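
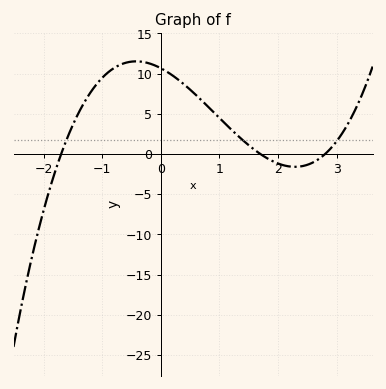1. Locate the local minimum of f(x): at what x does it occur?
2.29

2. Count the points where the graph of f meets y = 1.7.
3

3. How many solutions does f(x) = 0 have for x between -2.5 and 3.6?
3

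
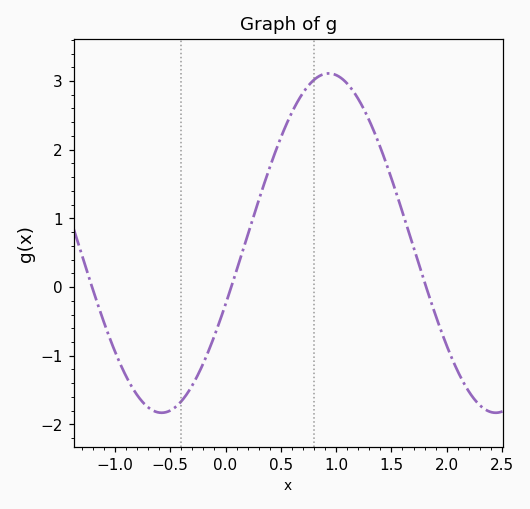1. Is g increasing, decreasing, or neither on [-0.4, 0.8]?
increasing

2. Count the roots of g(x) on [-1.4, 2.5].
3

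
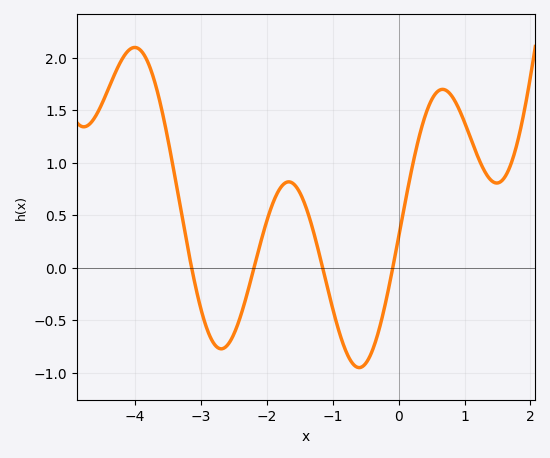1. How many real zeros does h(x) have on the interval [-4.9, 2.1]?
4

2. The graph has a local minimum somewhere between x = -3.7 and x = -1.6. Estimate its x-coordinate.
-2.7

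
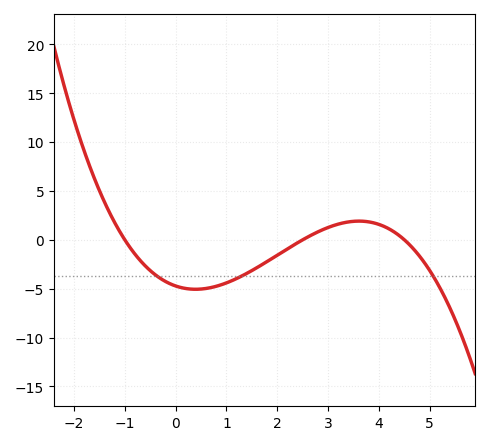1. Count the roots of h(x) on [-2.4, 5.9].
3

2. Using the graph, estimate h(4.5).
0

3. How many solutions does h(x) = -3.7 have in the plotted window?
3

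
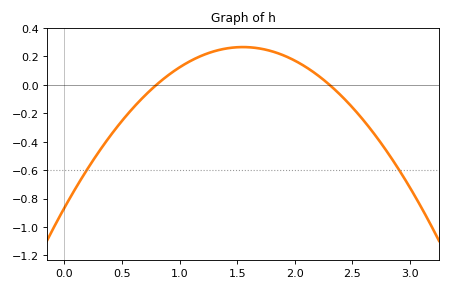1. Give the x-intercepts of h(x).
0.8, 2.3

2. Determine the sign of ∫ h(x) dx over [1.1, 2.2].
positive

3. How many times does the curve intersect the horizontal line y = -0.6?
2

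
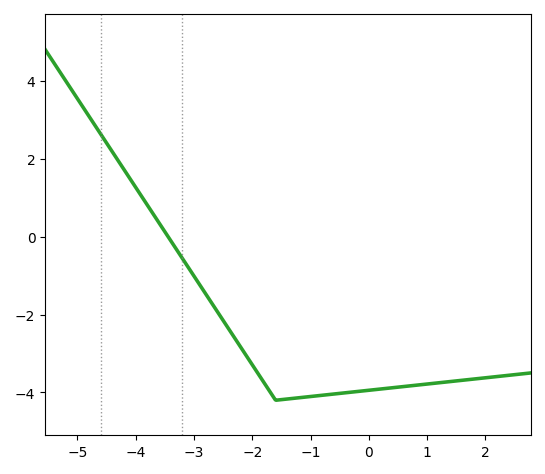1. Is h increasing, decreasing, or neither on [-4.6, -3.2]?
decreasing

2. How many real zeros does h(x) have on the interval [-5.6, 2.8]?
1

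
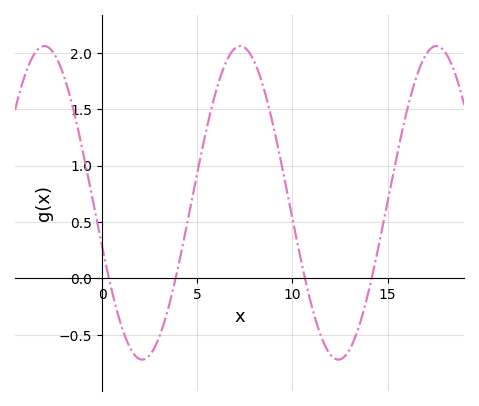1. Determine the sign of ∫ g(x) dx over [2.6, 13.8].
positive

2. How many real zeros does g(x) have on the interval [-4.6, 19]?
4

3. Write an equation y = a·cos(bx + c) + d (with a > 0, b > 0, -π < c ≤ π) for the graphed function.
y = 1.39cos(0.61x + 1.9) + 0.67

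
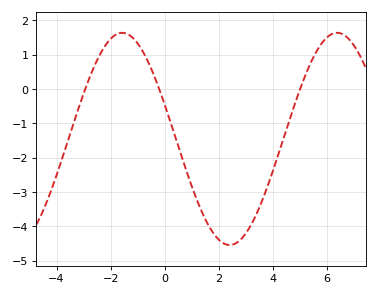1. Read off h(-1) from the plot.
1.3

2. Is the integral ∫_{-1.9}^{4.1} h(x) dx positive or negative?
negative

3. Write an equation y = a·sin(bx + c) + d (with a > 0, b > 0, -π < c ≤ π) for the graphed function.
y = 3.09sin(0.79x + 2.8) - 1.45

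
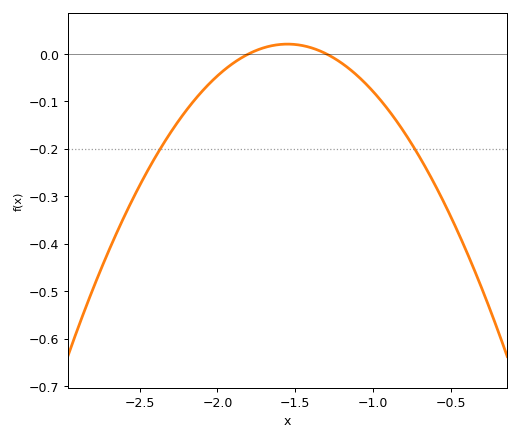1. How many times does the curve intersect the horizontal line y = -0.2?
2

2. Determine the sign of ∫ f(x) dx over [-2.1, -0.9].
negative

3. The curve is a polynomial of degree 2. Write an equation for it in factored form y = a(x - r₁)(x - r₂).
y = -0.33(x + 1.8)(x + 1.3)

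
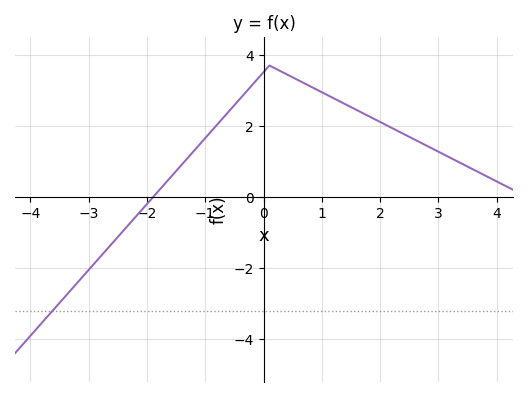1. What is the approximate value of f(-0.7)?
2.2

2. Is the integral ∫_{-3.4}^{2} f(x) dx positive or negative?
positive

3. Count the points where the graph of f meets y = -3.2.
1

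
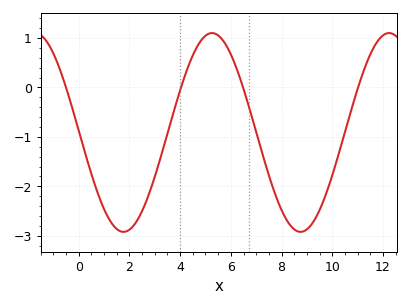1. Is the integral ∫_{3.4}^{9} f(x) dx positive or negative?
negative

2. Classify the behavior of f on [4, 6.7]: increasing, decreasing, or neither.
neither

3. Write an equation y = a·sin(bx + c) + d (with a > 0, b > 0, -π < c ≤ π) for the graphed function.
y = 2.01sin(0.9x + 3.12) - 0.91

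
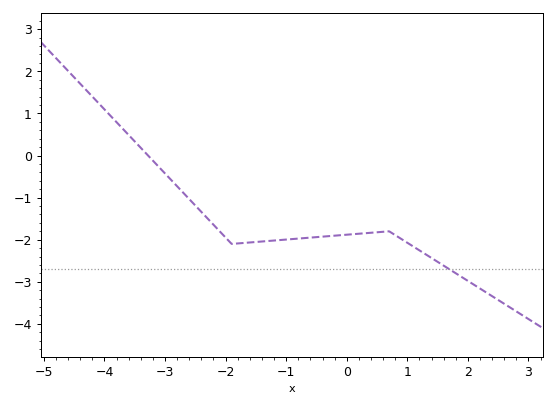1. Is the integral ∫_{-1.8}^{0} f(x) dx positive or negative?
negative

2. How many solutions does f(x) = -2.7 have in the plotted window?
1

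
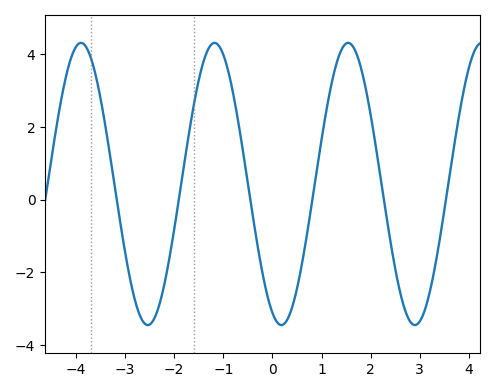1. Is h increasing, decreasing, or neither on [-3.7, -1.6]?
neither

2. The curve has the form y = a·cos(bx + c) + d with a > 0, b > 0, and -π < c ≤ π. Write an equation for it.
y = 3.88cos(2.31x + 2.72) + 0.43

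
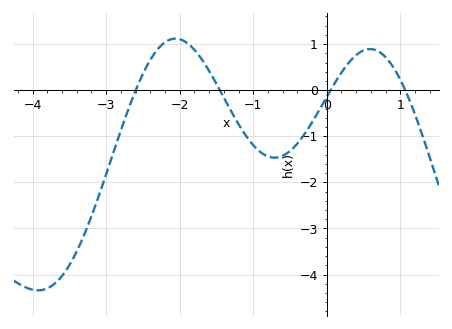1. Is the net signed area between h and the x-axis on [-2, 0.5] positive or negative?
negative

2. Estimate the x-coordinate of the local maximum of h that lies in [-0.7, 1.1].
0.588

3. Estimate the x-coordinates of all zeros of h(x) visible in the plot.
-2.6, -1.45, 0.051, 1.07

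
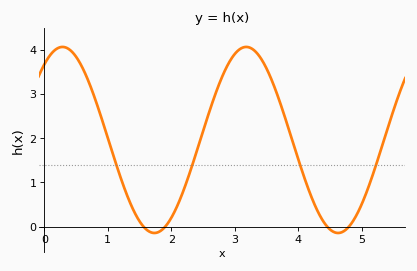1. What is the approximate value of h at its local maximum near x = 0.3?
4.1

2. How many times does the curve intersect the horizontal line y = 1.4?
4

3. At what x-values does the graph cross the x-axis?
1.6, 1.9, 4.5, 4.8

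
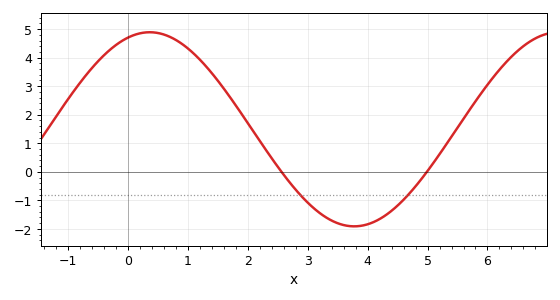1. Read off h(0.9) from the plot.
4.5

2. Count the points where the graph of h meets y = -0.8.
2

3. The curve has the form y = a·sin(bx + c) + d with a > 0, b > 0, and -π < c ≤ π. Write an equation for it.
y = 3.4sin(0.92x + 1.2) + 1.49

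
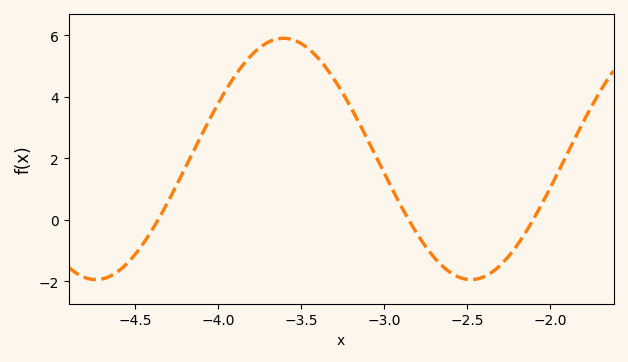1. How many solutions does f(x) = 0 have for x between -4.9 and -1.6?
3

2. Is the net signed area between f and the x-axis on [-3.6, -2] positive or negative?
positive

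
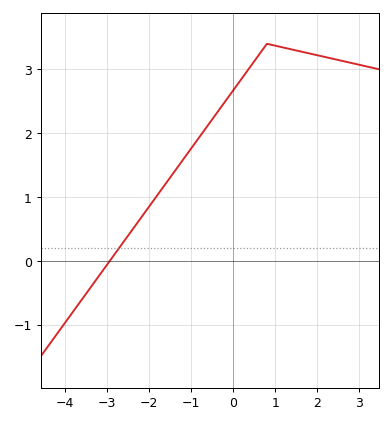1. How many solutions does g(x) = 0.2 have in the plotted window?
1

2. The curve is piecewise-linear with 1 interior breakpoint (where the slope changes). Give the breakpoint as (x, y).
(0.8, 3.4)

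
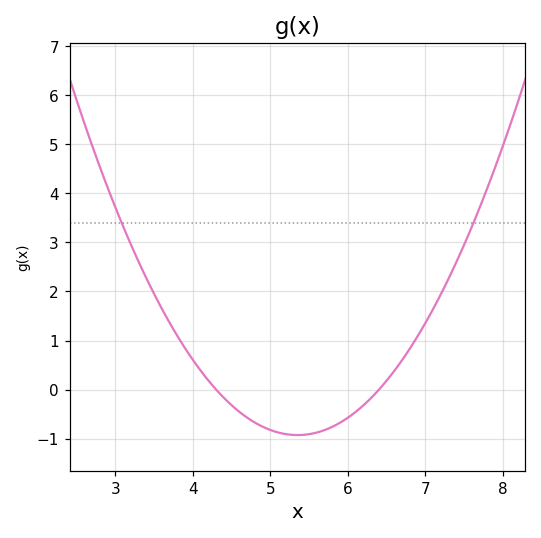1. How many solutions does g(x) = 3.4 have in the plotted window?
2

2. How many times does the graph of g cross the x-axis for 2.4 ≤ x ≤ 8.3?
2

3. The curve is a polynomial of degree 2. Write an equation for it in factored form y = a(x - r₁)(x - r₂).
y = 0.84(x - 4.3)(x - 6.4)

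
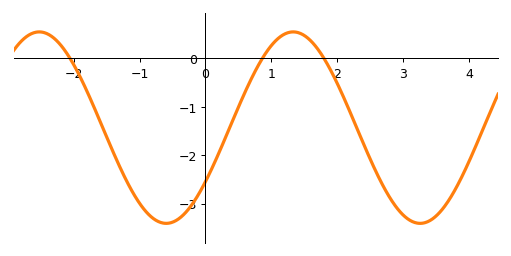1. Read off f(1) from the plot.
0.3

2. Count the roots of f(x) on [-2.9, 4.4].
3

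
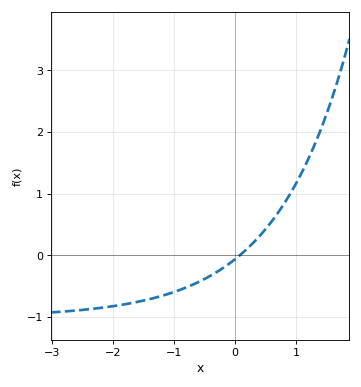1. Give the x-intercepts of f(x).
0.074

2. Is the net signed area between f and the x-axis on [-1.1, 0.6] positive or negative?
negative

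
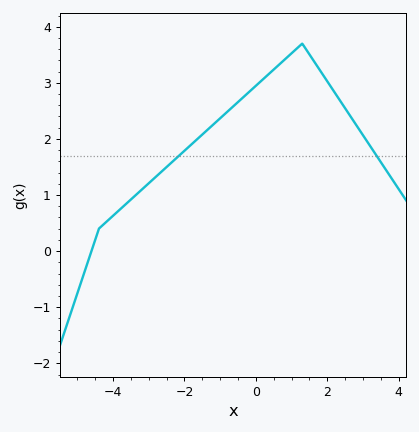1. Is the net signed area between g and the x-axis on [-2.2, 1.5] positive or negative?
positive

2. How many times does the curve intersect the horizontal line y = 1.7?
2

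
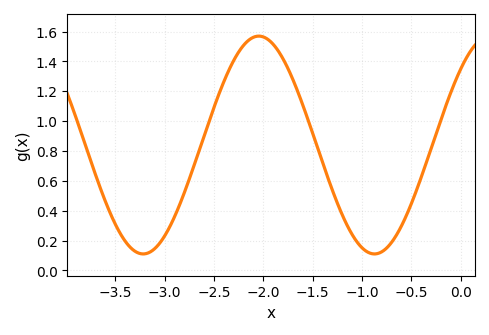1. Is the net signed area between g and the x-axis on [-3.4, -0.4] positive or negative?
positive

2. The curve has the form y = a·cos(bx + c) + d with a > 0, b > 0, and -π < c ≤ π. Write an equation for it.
y = 0.73cos(2.68x - 0.8) + 0.84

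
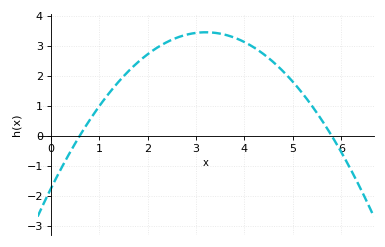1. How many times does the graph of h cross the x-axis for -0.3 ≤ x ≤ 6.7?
2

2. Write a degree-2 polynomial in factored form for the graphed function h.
y = -0.51(x - 0.6)(x - 5.8)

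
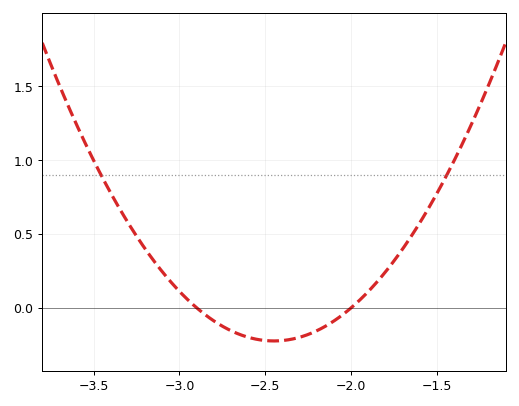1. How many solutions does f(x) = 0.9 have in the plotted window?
2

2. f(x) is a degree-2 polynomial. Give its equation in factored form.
y = 1.11(x + 2.9)(x + 2)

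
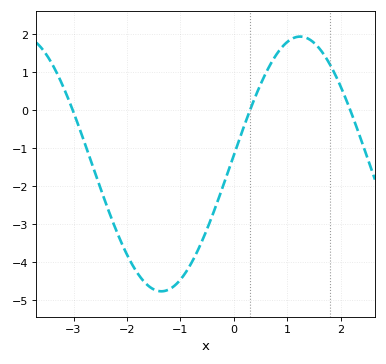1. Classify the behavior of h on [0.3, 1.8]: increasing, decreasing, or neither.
neither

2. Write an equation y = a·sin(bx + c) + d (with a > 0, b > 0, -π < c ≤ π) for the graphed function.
y = 3.35sin(1.21x + 0.07) - 1.42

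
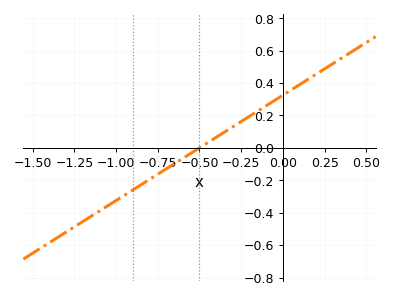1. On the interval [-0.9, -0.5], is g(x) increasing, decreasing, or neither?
increasing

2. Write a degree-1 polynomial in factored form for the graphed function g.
y = 0.65(x + 0.5)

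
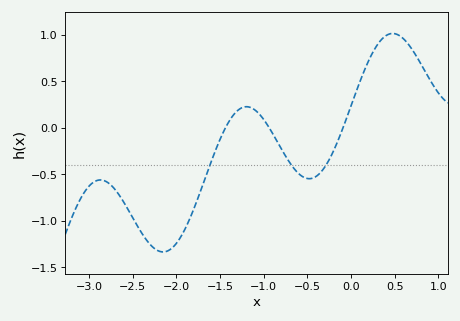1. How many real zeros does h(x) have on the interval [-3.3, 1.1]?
3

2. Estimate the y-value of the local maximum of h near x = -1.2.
0.228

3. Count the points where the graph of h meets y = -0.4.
3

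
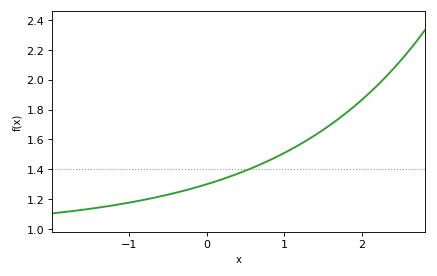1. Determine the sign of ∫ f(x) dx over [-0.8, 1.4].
positive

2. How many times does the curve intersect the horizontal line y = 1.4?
1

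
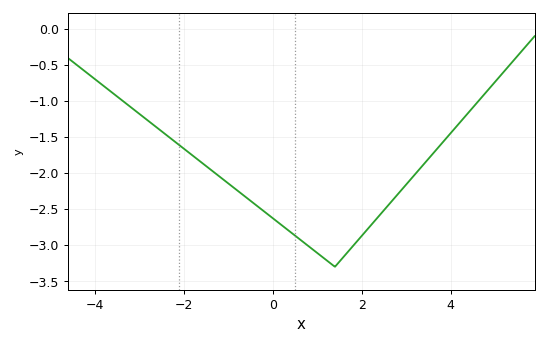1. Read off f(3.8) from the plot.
-1.6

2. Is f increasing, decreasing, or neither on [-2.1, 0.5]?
decreasing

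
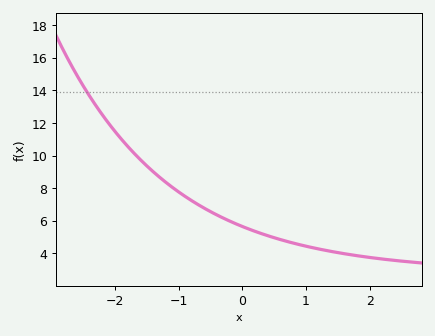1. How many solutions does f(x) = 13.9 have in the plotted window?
1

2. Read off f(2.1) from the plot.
3.69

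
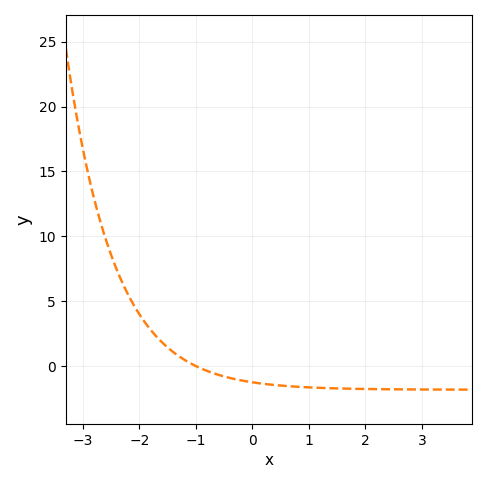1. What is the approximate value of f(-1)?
0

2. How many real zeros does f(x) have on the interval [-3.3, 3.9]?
1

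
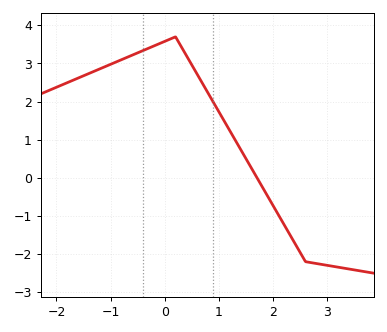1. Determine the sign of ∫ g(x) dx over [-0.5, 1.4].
positive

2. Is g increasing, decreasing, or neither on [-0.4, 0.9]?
neither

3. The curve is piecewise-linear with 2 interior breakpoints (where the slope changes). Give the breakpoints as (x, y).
(0.2, 3.7); (2.6, -2.2)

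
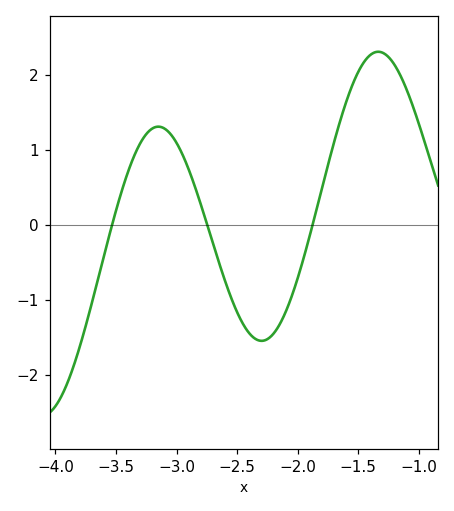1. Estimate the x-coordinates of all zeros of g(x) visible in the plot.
-3.53, -2.75, -1.88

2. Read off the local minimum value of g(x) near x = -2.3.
-1.55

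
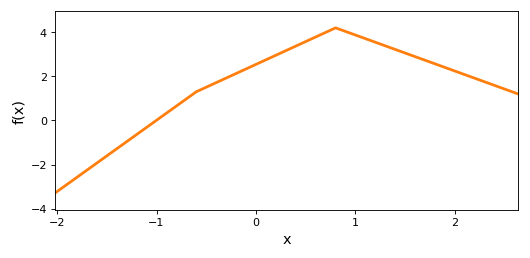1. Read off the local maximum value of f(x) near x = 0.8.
4.2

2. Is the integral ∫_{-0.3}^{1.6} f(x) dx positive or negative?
positive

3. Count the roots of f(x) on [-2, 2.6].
1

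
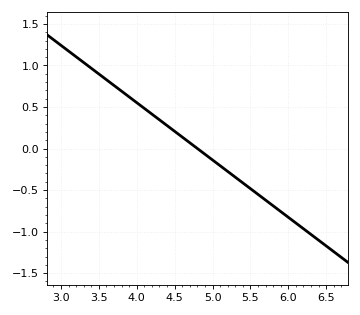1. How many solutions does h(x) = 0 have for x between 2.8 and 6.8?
1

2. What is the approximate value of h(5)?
-0.15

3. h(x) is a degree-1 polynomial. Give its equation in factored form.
y = -0.69(x - 4.8)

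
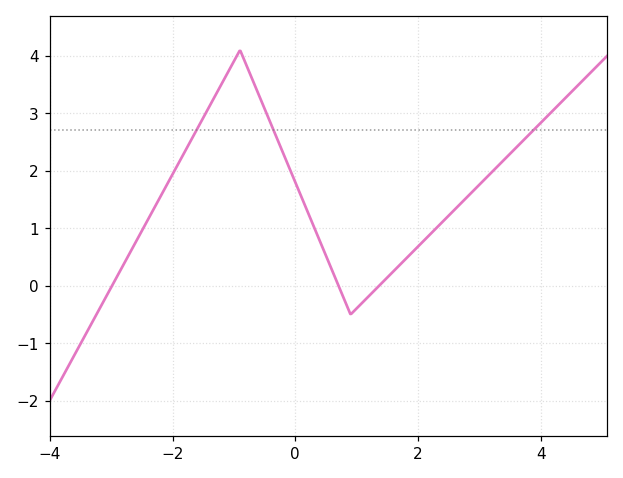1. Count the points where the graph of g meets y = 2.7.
3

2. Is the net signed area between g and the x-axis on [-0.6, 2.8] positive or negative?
positive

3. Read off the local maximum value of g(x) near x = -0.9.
4.1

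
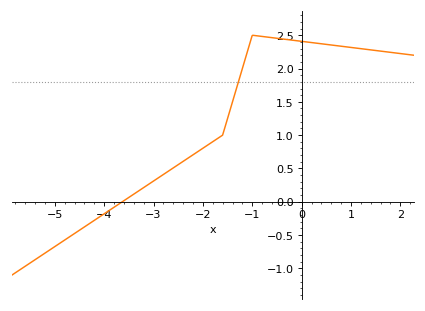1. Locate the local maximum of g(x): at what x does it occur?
-1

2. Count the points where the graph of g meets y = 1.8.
1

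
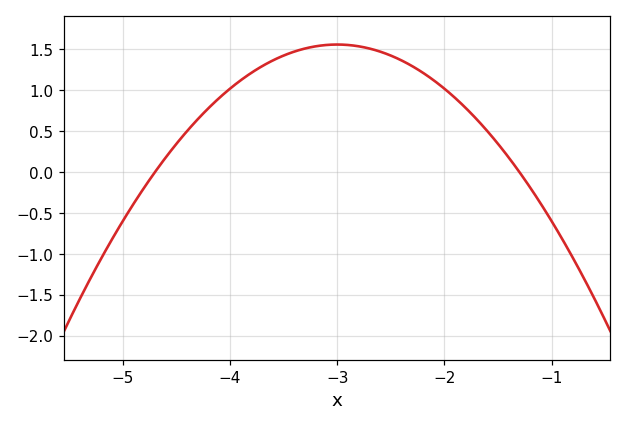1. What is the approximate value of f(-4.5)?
0.35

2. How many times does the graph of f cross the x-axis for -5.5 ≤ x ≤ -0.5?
2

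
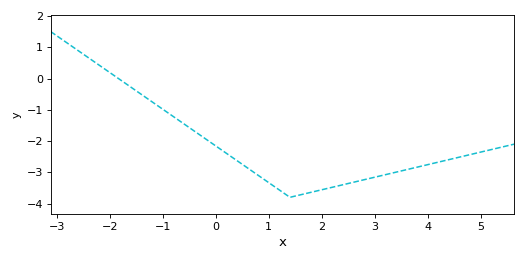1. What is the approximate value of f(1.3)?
-3.68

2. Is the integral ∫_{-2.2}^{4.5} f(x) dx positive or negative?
negative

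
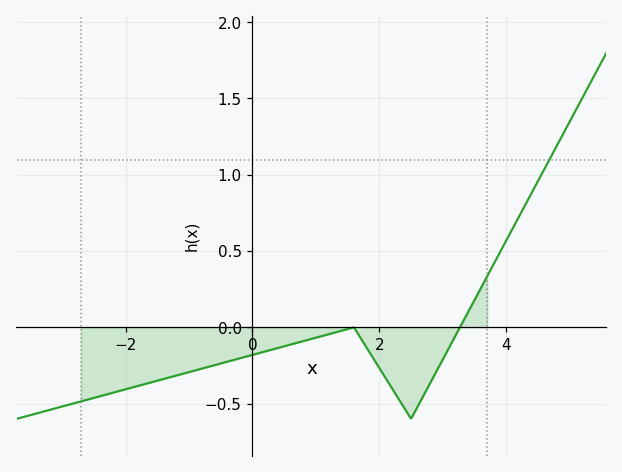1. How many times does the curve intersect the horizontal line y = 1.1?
1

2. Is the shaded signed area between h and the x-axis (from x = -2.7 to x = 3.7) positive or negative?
negative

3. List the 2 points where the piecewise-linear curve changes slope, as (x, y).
(1.6, 0); (2.5, -0.6)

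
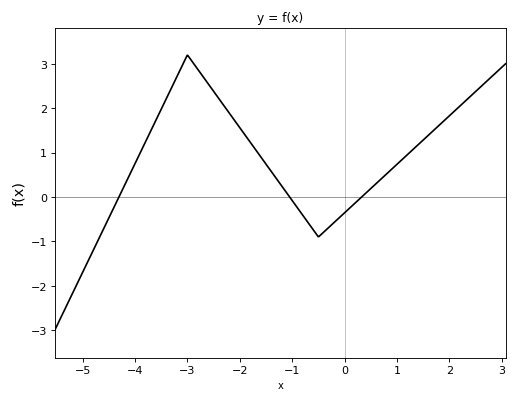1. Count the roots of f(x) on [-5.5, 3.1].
3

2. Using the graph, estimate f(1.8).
1.61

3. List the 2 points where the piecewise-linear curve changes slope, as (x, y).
(-3, 3.2); (-0.5, -0.9)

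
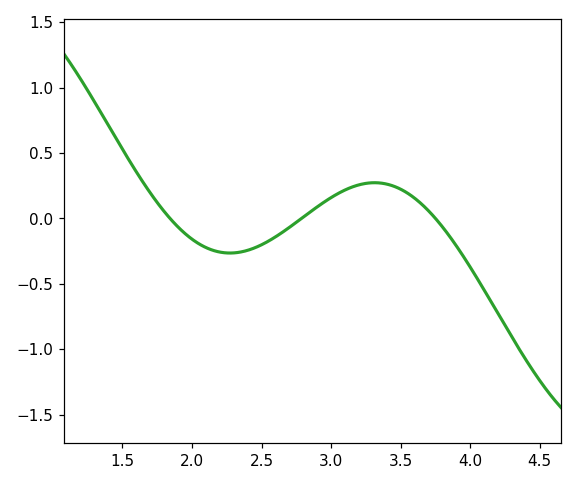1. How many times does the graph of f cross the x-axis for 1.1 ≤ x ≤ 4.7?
3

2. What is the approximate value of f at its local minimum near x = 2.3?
-0.25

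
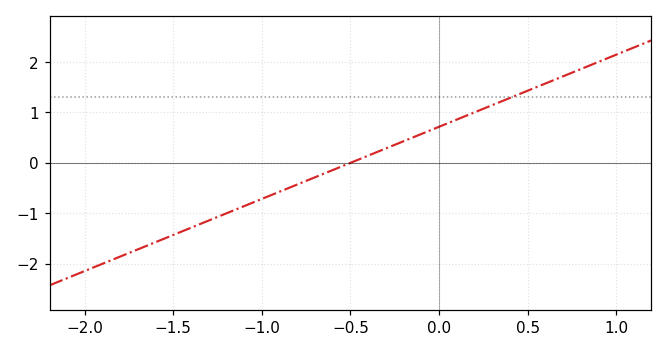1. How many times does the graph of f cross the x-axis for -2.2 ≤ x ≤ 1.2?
1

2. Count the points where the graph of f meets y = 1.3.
1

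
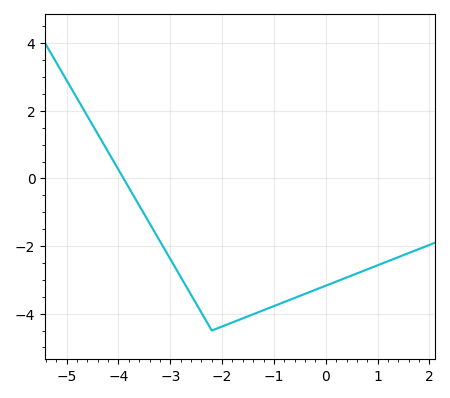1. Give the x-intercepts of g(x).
-4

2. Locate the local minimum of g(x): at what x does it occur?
-2.2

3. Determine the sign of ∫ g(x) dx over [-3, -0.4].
negative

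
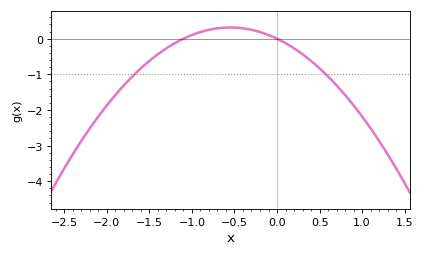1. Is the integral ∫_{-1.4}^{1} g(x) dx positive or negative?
negative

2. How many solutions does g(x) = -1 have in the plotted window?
2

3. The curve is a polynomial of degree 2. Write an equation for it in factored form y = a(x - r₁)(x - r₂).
y = -1.04(x + 1.1)(x - 0)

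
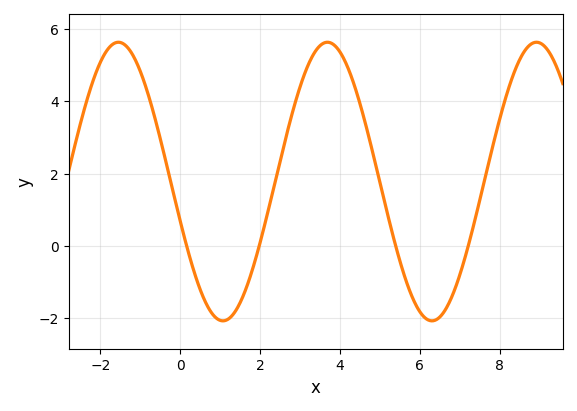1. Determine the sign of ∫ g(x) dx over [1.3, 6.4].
positive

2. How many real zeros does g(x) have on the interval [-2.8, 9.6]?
4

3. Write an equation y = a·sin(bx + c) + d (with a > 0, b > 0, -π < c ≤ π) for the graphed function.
y = 3.85sin(1.2x - 2.85) + 1.78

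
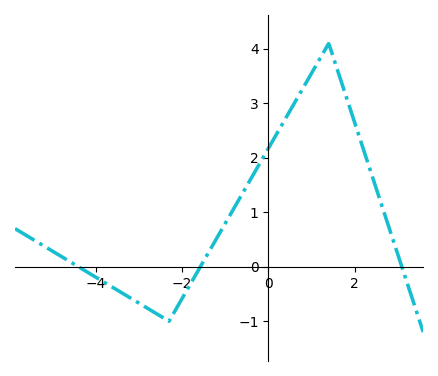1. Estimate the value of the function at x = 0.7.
3.14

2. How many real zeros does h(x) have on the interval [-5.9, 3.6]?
3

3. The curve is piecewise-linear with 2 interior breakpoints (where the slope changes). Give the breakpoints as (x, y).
(-2.3, -1); (1.4, 4.1)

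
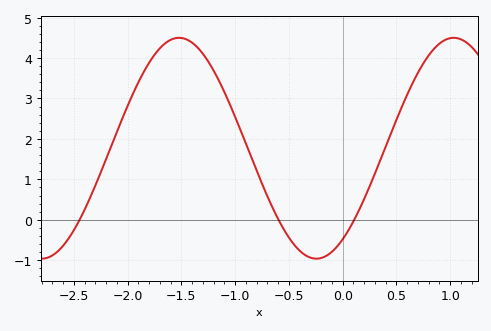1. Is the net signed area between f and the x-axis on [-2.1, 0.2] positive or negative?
positive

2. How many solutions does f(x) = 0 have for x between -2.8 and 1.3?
3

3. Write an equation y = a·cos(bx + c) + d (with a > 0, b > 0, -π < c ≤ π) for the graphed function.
y = 2.73cos(2.46x - 2.54) + 1.77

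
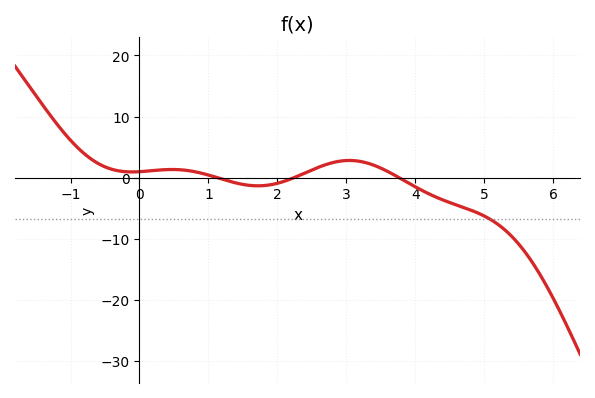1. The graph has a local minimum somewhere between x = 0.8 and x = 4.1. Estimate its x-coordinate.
1.72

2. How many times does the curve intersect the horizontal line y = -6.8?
1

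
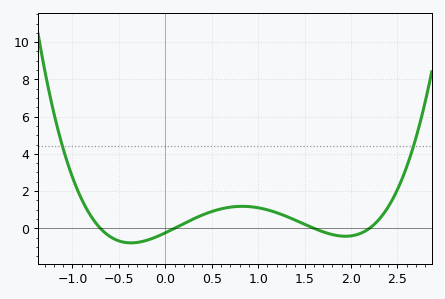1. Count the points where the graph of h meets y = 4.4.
2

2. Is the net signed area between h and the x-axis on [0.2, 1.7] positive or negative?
positive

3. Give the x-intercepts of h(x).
-0.7, 0.1, 1.6, 2.2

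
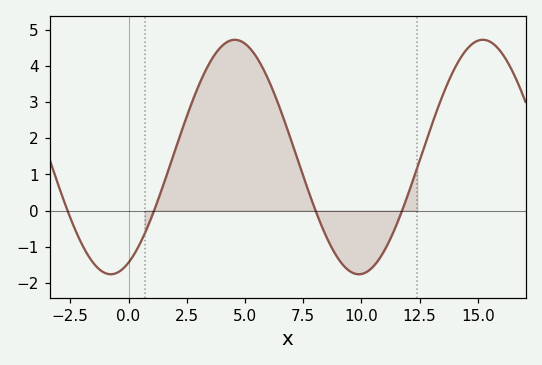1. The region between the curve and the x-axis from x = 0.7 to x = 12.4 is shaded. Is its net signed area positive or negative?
positive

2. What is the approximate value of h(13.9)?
3.8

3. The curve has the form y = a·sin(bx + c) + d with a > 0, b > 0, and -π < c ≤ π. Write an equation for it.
y = 3.24sin(0.59x - 1.1) + 1.48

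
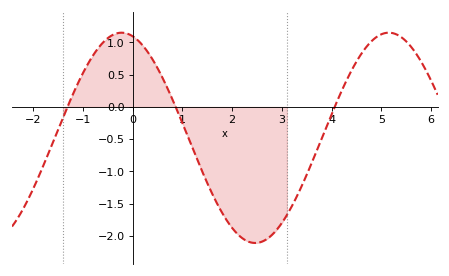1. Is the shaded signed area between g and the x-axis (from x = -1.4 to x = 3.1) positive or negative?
negative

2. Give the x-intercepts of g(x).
-1.4, 0.8, 4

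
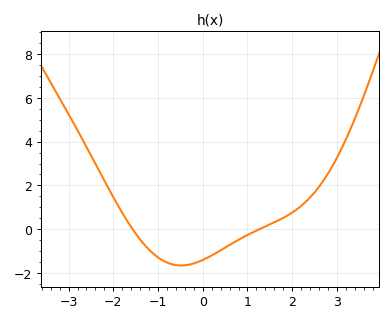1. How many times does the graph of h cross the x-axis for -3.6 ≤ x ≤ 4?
2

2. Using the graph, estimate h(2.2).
1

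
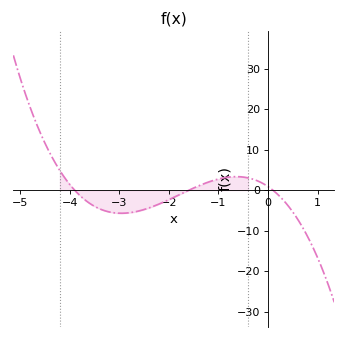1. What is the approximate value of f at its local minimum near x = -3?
-6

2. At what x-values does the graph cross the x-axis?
-3.9, -1.6, 0.1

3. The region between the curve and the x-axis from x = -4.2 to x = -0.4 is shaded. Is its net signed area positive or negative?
negative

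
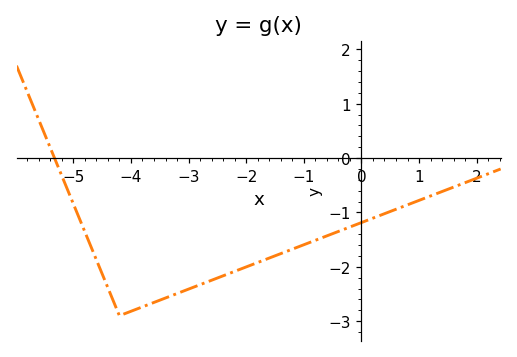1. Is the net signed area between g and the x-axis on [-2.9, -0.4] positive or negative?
negative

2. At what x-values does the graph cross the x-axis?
-5.33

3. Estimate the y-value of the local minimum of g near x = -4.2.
-2.9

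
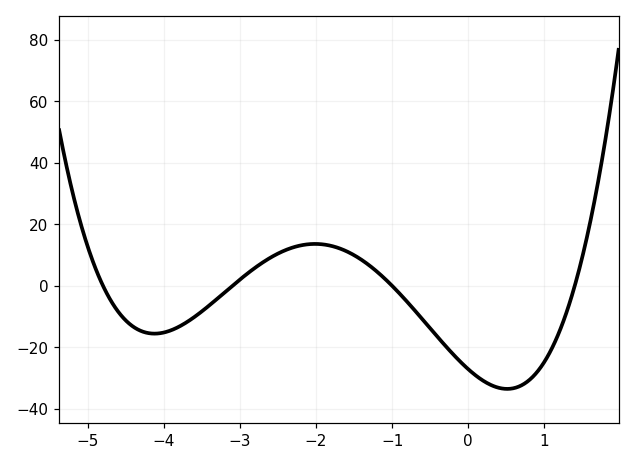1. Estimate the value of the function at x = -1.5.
10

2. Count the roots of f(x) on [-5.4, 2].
4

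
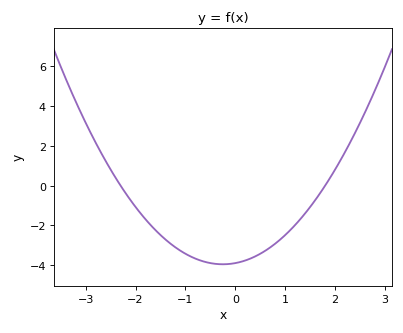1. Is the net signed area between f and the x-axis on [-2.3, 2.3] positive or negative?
negative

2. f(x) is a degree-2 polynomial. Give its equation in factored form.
y = 0.94(x + 2.3)(x - 1.8)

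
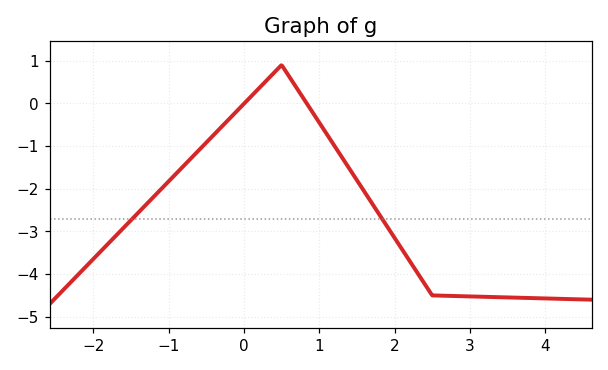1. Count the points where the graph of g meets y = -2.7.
2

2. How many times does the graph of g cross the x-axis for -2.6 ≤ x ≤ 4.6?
2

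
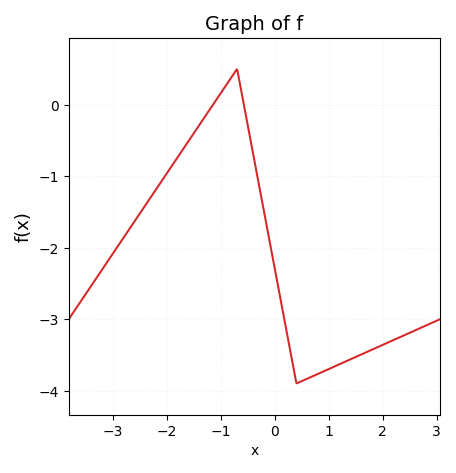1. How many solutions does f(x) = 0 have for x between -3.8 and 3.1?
2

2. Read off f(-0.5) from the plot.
-0.3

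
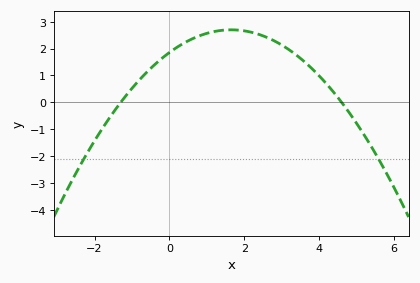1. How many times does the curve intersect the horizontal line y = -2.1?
2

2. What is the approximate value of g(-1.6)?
-0.577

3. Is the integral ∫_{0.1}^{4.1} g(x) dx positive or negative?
positive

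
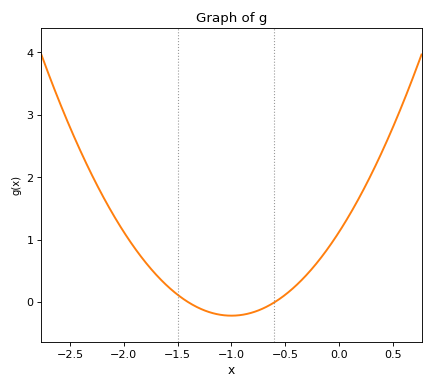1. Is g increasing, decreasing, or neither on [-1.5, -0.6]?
neither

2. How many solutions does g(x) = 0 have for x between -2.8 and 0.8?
2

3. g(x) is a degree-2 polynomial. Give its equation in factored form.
y = 1.34(x + 1.4)(x + 0.6)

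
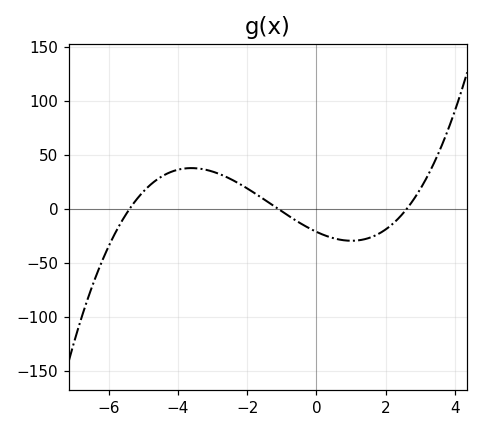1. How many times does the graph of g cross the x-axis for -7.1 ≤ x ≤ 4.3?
3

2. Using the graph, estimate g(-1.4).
6.53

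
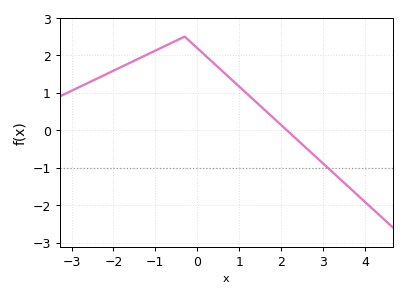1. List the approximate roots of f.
2.14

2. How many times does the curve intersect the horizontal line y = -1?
1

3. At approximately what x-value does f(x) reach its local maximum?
-0.301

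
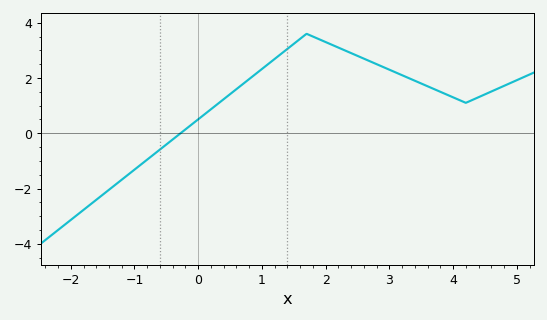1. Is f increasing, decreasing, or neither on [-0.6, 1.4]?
increasing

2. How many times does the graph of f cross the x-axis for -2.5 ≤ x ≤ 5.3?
1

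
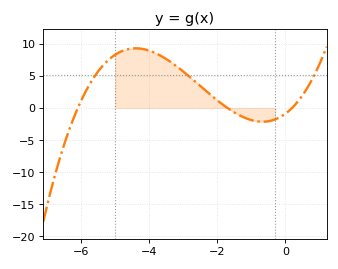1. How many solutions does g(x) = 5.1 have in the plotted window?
3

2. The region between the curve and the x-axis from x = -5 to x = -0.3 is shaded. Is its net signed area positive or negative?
positive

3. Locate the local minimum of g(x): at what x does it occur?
-0.667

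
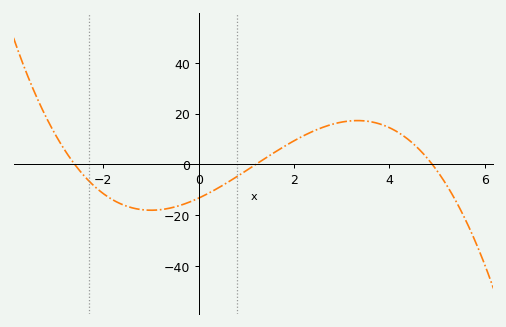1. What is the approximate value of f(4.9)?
0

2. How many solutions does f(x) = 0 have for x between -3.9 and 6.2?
3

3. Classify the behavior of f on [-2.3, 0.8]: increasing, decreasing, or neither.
neither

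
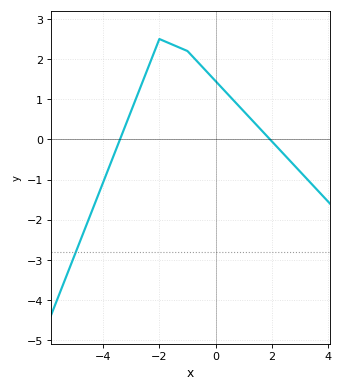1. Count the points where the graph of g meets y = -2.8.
1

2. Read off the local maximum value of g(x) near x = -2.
2.5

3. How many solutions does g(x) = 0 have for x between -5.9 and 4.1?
2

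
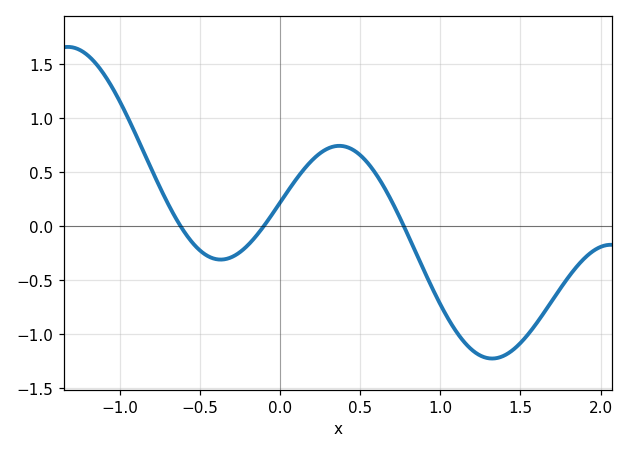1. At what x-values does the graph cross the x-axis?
-0.62, -0.101, 0.773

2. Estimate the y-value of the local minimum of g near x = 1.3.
-1.22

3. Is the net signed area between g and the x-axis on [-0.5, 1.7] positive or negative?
negative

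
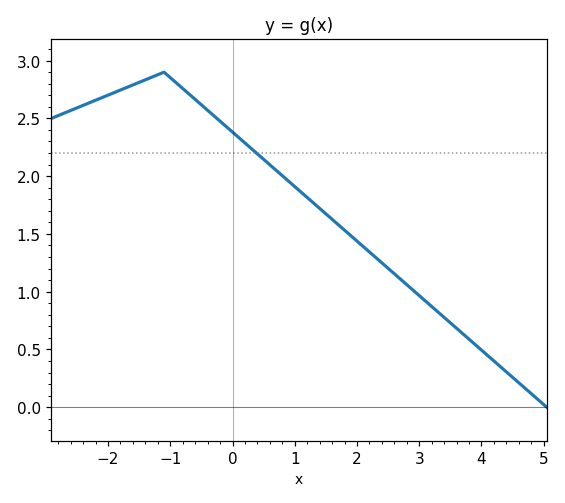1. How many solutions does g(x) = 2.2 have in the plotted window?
1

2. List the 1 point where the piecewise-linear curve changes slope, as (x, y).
(-1.1, 2.9)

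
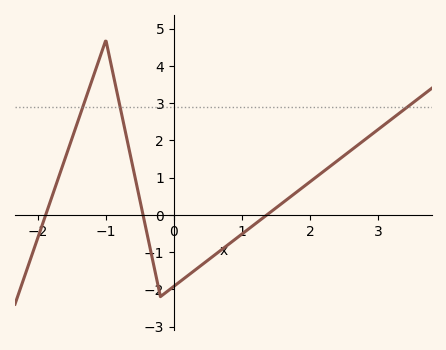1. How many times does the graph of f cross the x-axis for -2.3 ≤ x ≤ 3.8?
3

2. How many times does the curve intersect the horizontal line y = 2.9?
3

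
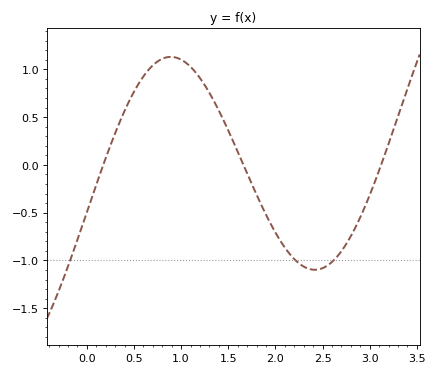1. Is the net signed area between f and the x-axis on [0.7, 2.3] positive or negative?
positive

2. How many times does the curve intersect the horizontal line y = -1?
3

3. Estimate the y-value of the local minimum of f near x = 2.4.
-1.1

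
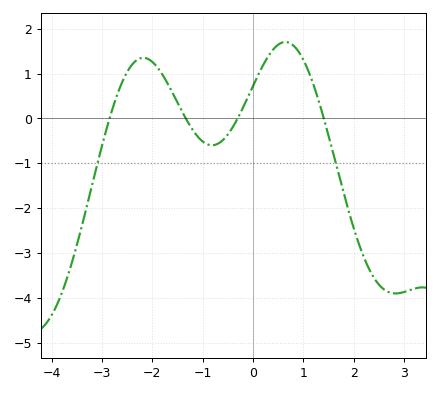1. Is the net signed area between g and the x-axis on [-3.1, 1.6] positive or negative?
positive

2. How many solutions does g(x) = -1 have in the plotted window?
2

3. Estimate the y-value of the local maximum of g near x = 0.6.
1.7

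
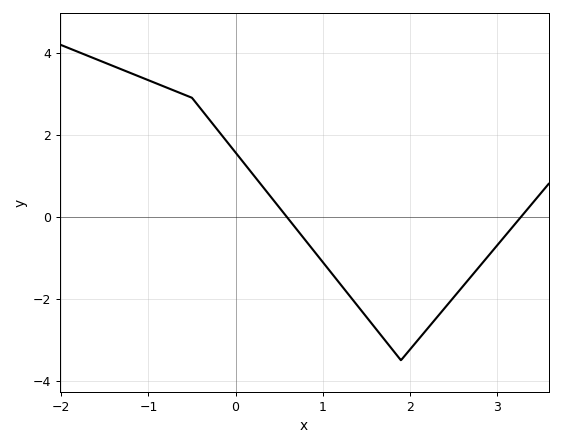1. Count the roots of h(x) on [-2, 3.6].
2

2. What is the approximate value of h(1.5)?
-2.4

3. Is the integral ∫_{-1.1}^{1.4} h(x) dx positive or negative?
positive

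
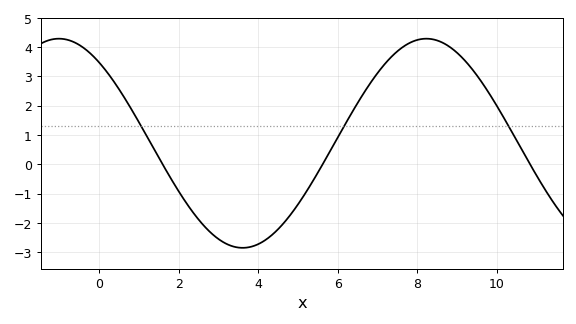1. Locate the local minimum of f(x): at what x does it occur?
3.6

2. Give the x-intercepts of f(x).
1.6, 5.6, 10.8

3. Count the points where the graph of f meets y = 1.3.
3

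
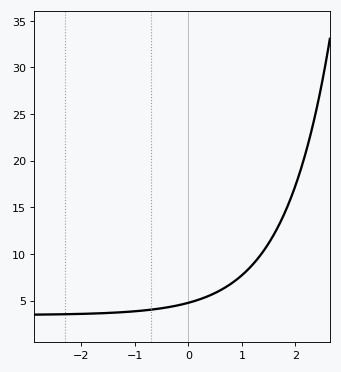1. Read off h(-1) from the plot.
3.85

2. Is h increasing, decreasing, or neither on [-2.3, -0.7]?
increasing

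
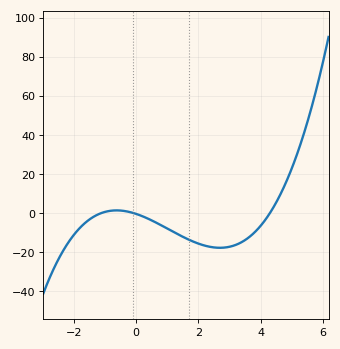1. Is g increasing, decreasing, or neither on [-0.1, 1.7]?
decreasing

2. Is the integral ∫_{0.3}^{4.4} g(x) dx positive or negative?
negative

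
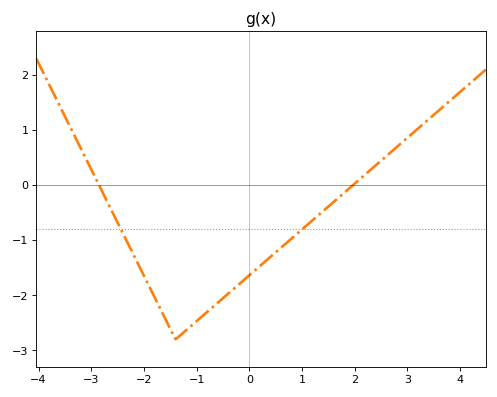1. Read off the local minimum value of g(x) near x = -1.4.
-2.8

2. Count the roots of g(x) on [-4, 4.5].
2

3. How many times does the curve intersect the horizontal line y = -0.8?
2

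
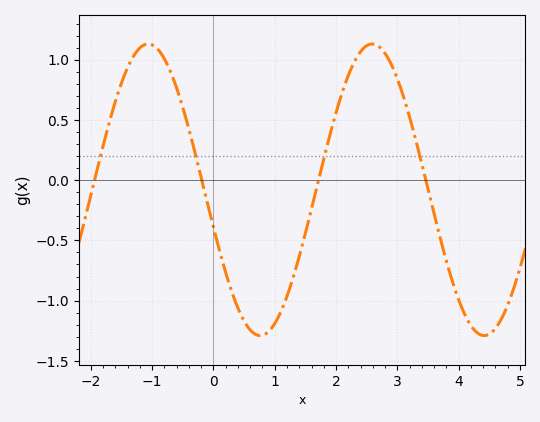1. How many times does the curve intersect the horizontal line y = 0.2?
4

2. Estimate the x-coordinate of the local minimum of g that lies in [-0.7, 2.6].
0.8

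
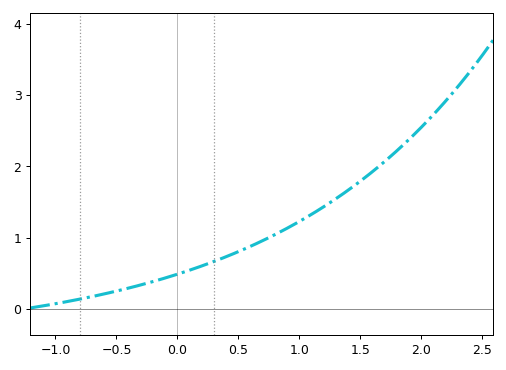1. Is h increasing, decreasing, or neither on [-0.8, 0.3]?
increasing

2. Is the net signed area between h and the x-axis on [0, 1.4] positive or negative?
positive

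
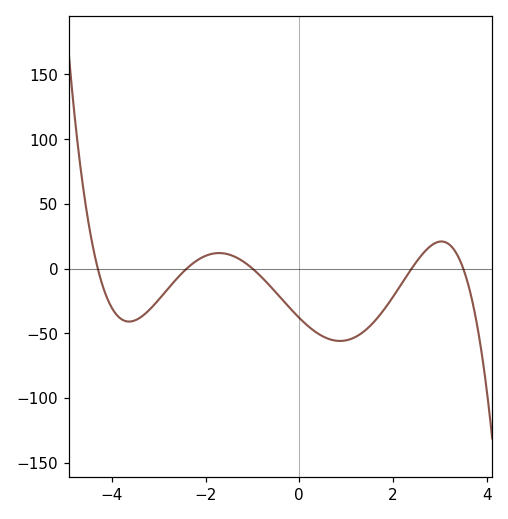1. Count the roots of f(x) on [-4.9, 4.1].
5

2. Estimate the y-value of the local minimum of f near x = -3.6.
-41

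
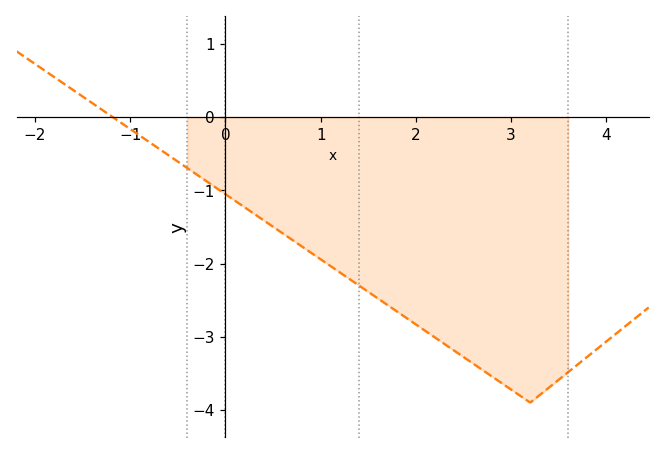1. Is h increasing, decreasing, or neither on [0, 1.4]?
decreasing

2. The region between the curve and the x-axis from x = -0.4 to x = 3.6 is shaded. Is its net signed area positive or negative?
negative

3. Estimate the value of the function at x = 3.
-3.7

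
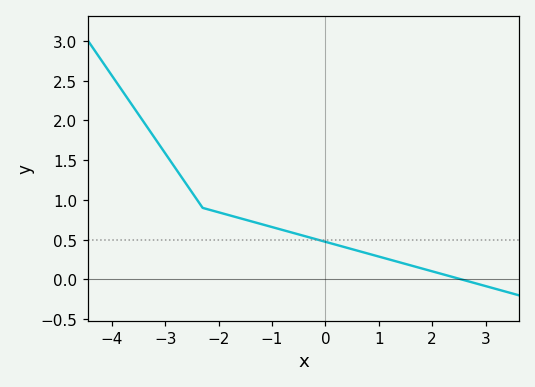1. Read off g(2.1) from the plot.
0.083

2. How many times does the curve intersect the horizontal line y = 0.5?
1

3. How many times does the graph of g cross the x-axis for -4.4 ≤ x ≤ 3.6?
1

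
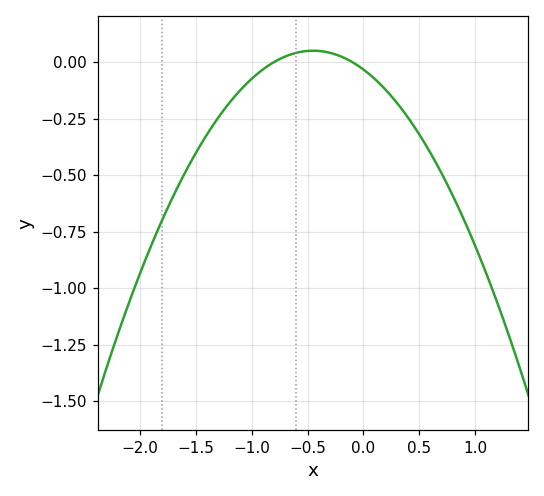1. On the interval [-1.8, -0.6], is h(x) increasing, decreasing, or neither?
increasing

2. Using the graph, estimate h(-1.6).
-0.492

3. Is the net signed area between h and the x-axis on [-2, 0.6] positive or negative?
negative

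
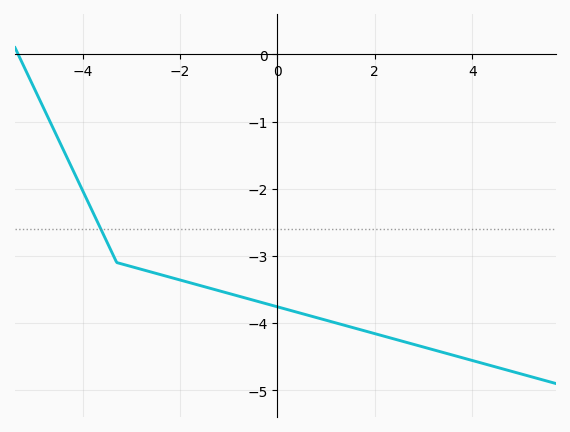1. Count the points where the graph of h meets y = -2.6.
1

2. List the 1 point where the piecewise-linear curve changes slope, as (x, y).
(-3.3, -3.1)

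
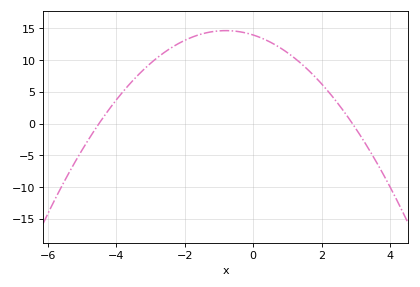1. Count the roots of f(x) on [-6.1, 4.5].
2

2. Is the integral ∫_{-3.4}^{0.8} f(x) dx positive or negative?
positive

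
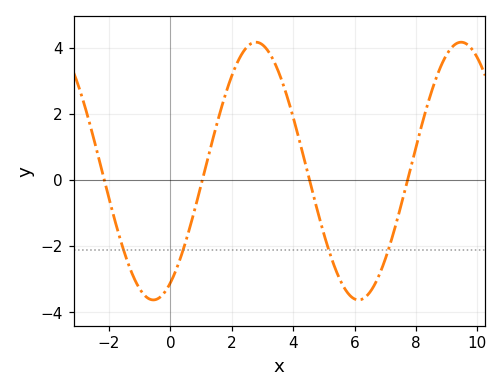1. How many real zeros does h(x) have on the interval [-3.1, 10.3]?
4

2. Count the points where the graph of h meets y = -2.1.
4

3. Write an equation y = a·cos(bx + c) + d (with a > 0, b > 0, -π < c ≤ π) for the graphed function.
y = 3.9cos(0.94x - 2.6) + 0.28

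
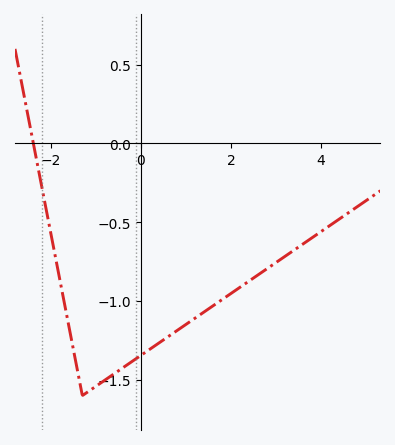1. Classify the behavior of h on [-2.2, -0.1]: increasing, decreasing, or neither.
neither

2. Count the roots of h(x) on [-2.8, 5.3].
1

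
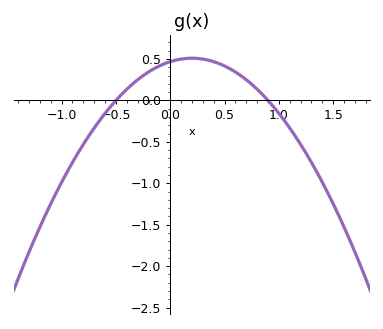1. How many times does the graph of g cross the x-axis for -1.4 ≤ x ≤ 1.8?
2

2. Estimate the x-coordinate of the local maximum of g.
0.2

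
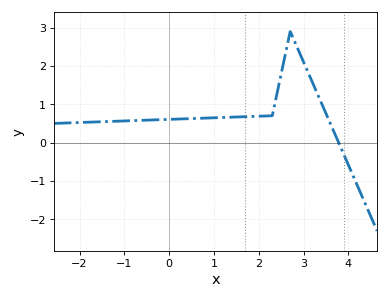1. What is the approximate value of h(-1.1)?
0.6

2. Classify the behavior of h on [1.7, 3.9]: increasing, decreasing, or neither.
neither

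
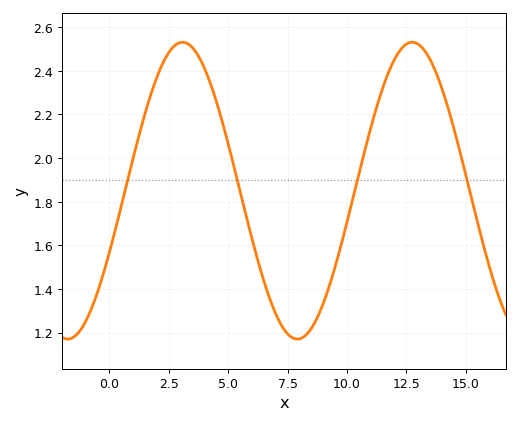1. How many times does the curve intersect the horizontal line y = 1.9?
4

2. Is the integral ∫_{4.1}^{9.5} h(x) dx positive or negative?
positive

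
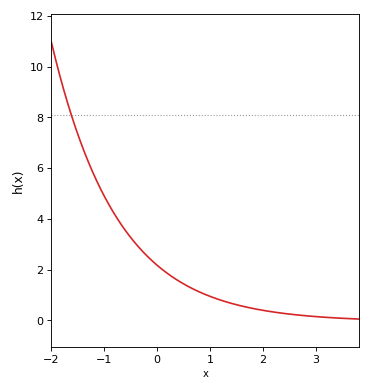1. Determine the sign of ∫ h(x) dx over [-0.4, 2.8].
positive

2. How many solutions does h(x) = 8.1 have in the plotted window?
1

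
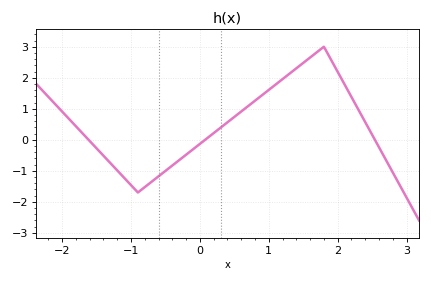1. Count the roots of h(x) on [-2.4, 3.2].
3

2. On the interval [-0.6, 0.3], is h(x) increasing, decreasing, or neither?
increasing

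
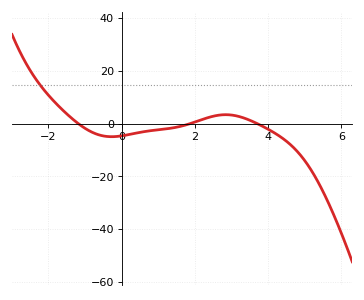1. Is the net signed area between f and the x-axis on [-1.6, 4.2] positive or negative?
negative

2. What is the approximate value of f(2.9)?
3.35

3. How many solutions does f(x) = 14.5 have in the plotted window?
1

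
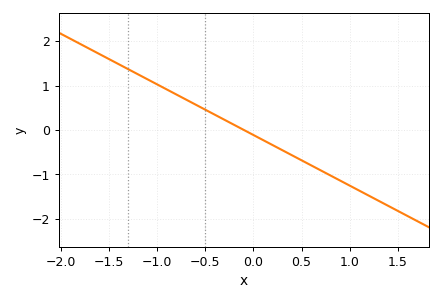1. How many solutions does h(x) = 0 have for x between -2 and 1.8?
1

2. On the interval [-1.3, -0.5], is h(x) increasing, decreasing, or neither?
decreasing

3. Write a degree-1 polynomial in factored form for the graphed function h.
y = -1.14(x + 0.1)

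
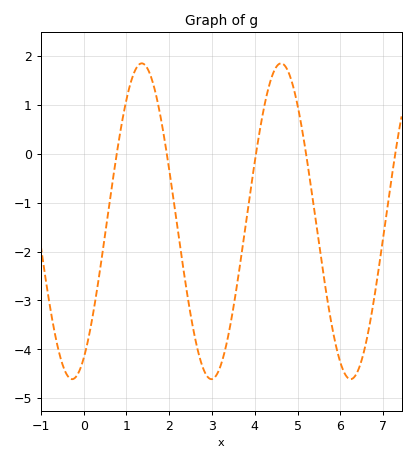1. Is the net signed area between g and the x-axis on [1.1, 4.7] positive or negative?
negative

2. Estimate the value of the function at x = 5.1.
0.528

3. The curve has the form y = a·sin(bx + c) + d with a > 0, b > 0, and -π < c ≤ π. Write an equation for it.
y = 3.23sin(1.93x - 1.05) - 1.38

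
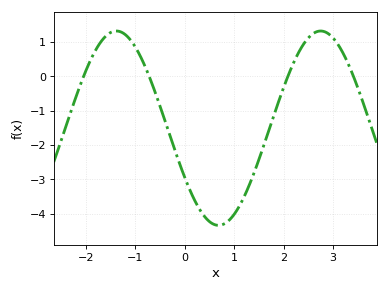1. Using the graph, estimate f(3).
1.12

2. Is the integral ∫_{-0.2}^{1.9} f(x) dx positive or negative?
negative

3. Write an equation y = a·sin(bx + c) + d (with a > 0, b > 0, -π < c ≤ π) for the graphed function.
y = 2.83sin(1.52x - 2.61) - 1.51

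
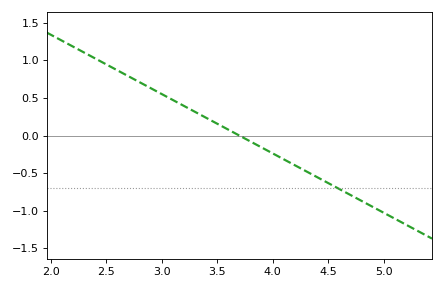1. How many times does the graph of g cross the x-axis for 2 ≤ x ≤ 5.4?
1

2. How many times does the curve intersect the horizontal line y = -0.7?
1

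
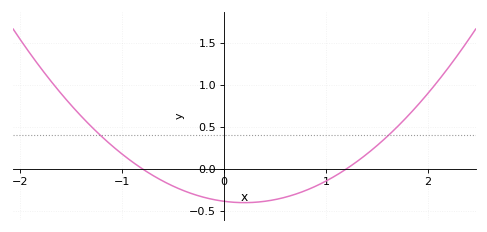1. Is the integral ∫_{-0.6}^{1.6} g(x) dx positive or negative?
negative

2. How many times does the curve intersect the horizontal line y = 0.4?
2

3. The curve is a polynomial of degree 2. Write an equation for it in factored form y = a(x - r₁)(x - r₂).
y = 0.4(x + 0.8)(x - 1.2)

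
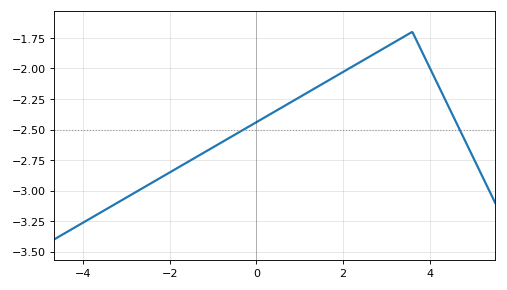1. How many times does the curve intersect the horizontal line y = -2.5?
2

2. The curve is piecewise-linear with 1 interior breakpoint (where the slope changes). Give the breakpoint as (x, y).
(3.6, -1.7)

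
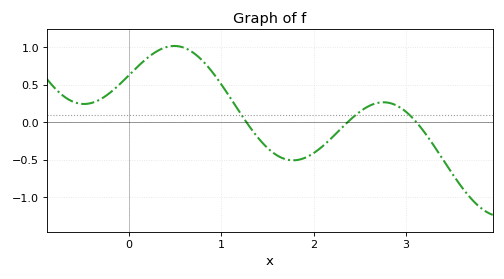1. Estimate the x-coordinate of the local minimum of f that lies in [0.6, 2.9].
1.8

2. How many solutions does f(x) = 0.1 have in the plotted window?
3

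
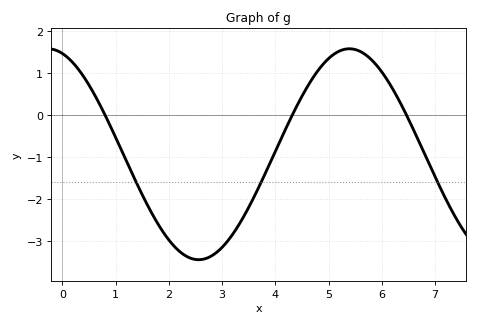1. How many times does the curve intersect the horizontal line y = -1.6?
3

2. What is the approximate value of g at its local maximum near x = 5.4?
1.6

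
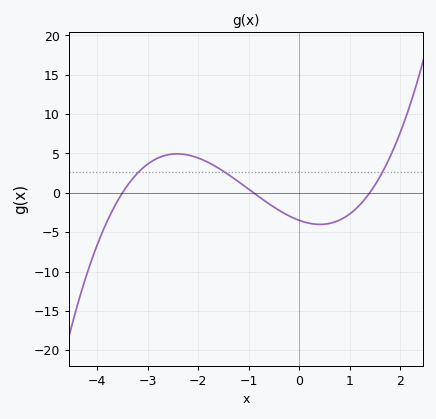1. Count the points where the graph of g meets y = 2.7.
3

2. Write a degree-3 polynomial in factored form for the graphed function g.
y = 0.79(x + 3.5)(x + 0.9)(x - 1.4)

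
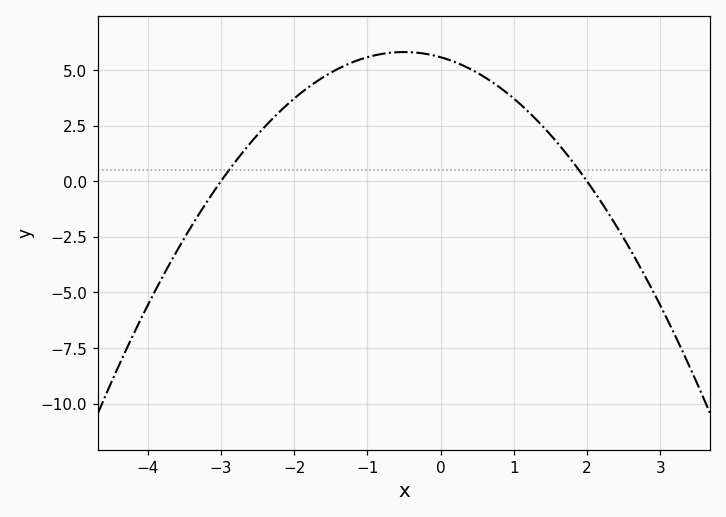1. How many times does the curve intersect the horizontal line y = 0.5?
2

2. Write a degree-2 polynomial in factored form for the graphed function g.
y = -0.93(x + 3)(x - 2)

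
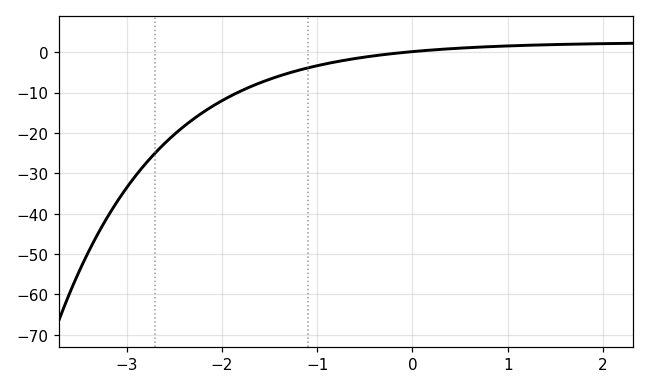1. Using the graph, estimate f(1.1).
2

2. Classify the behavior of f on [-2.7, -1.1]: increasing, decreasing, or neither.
increasing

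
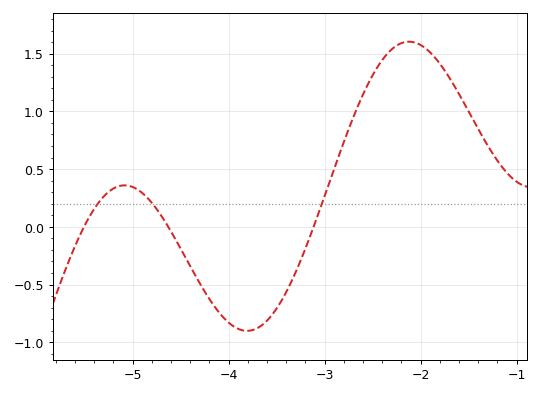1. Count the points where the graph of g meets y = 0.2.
3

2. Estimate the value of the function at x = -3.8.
-0.901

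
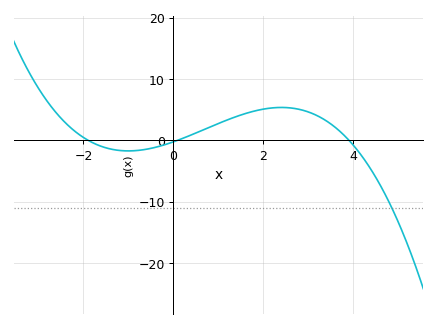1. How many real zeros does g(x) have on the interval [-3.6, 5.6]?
3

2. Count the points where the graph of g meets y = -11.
1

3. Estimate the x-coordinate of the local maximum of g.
2.4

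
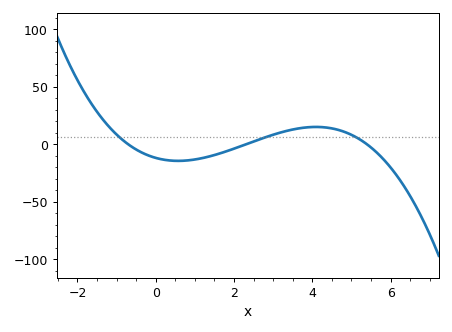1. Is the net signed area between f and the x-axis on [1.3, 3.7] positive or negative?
positive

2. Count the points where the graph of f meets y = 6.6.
3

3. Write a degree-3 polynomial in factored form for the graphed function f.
y = -1.35(x + 0.7)(x - 2.3)(x - 5.4)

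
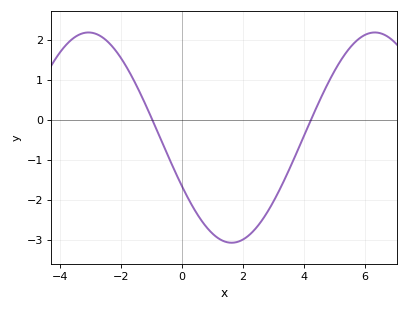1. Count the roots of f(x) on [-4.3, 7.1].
2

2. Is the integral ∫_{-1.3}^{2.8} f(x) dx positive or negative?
negative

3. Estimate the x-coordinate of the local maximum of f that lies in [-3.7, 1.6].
-3.06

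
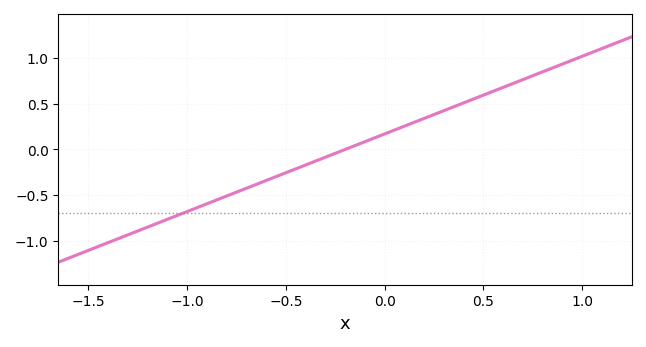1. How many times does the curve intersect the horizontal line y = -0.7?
1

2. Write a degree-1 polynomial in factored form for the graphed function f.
y = 0.85(x + 0.2)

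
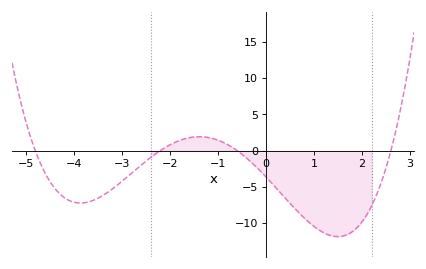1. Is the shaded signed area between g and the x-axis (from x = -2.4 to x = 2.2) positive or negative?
negative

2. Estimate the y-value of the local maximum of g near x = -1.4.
2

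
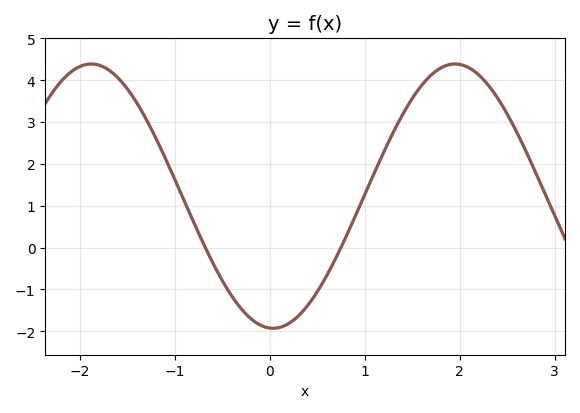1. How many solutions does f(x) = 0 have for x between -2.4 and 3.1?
2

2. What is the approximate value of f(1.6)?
3.88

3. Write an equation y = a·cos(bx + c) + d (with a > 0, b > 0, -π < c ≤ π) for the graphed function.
y = 3.16cos(1.64x + 3.08) + 1.23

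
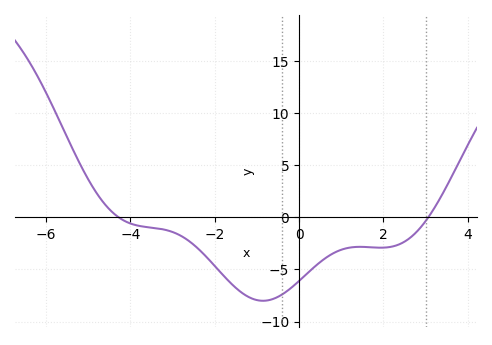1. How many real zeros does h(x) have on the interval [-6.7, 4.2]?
2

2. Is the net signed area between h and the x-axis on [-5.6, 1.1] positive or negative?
negative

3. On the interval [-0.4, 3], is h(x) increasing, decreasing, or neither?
neither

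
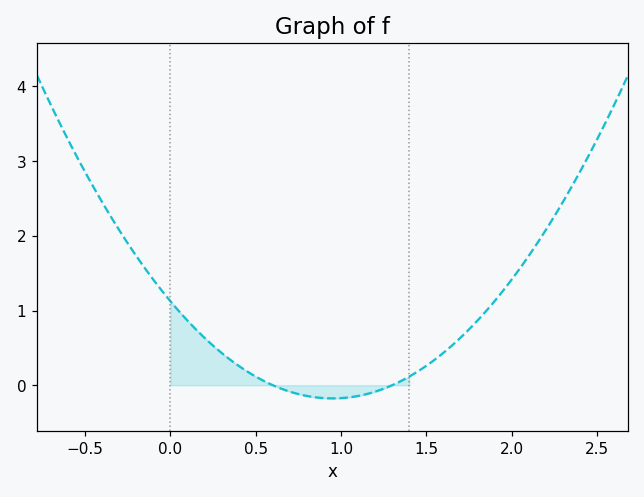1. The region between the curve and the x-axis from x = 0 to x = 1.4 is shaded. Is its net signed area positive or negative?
positive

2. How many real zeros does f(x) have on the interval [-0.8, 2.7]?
2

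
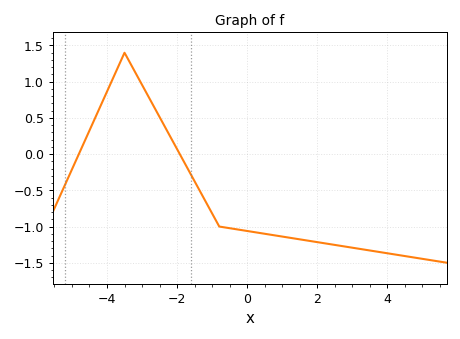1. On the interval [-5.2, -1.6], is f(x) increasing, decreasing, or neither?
neither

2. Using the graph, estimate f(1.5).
-1.2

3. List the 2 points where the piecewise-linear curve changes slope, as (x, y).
(-3.5, 1.4); (-0.8, -1)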